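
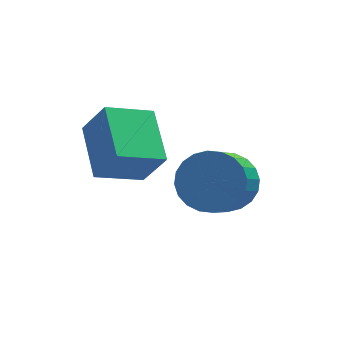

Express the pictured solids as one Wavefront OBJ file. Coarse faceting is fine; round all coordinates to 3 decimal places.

v 0.879 3.412 -0.29
v -0.515 3.155 0.31
v 0.84 5.125 0.352
v -0.555 4.868 0.952
v 1.455 2.992 0.868
v 0.06 2.735 1.468
v 1.415 4.705 1.51
v 0.021 4.448 2.11
v 3.041 2.965 -0.353
v 3.725 3.249 0.274
v 3.023 1.84 1.679
v 2.339 1.555 1.053
v 3.44 3.481 0.365
v 2.739 2.072 1.77
v 3.095 3.635 0.346
v 2.393 2.226 1.752
v 2.741 3.686 0.222
v 2.04 2.277 1.627
v 2.433 3.628 0.01
v 1.732 2.219 1.415
v 2.218 3.469 -0.258
v 1.516 2.06 1.148
v 2.127 3.233 -0.539
v 1.426 1.824 0.866
v 2.176 2.956 -0.793
v 1.475 1.547 0.613
v 2.357 2.68 -0.979
v 1.655 1.271 0.426
v 2.641 2.448 -1.07
v 1.94 1.039 0.335
v 2.987 2.294 -1.052
v 2.285 0.885 0.354
v 3.34 2.243 -0.927
v 2.639 0.834 0.478
v 3.648 2.301 -0.715
v 2.947 0.892 0.69
v 3.864 2.46 -0.448
v 3.162 1.051 0.958
v 3.954 2.696 -0.166
v 3.253 1.287 1.239
v 3.905 2.973 0.087
v 3.204 1.564 1.493
f 2 4 1
f 5 2 1
f 1 4 3
f 3 5 1
f 2 8 4
f 6 2 5
f 6 8 2
f 4 8 3
f 7 5 3
f 3 8 7
f 7 6 5
f 8 6 7
f 10 9 13
f 10 13 11
f 11 13 14
f 11 14 12
f 13 9 15
f 13 15 14
f 14 15 16
f 14 16 12
f 15 9 17
f 15 17 16
f 16 17 18
f 16 18 12
f 17 9 19
f 17 19 18
f 18 19 20
f 18 20 12
f 19 9 21
f 19 21 20
f 20 21 22
f 20 22 12
f 21 9 23
f 21 23 22
f 22 23 24
f 22 24 12
f 23 9 25
f 23 25 24
f 24 25 26
f 24 26 12
f 25 9 27
f 25 27 26
f 26 27 28
f 26 28 12
f 27 9 29
f 27 29 28
f 28 29 30
f 28 30 12
f 29 9 31
f 29 31 30
f 30 31 32
f 30 32 12
f 31 9 33
f 31 33 32
f 32 33 34
f 32 34 12
f 33 9 35
f 33 35 34
f 34 35 36
f 34 36 12
f 35 9 37
f 35 37 36
f 36 37 38
f 36 38 12
f 37 9 39
f 37 39 38
f 38 39 40
f 38 40 12
f 39 9 41
f 39 41 40
f 40 41 42
f 40 42 12
f 41 9 10
f 41 10 42
f 42 10 11
f 42 11 12



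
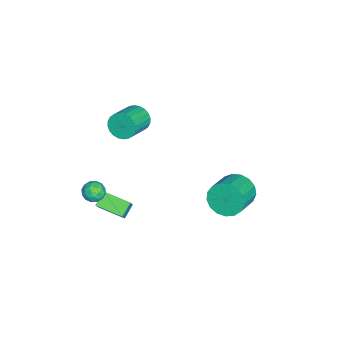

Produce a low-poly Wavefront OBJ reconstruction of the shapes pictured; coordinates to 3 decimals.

v 1.858 -2.775 -0.566
v 2.331 -2.795 -0.087
v 2.189 -3.745 -0.933
v 2.662 -3.765 -0.454
v 2.012 -3.816 -0.288
v 1.807 -3.217 -0.061
v 2.713 -3.323 -0.959
v 2.508 -2.724 -0.732
v 2.859 -3.134 -0.33
v 2.425 -3.438 0.085
v 2.095 -3.102 -1.105
v 1.661 -3.406 -0.69
v 2.065 -2.7 -0.294
v 2.455 -3.84 -0.726
v 2.073 -3.87 -0.628
v 2.35 -3.882 -0.346
v 1.758 -2.948 -0.279
v 2.035 -2.959 0.002
v 1.848 -3.56 -0.115
v 2.485 -3.581 -1.022
v 2.762 -3.592 -0.741
v 2.17 -2.658 -0.674
v 2.447 -2.67 -0.392
v 2.672 -2.98 -0.905
v 2.653 -2.911 -0.156
v 2.848 -3.481 -0.371
v 2.878 -3.221 -0.668
v 2.758 -2.869 -0.535
v 2.399 -3.09 0.088
v 2.593 -3.66 -0.127
v 2.211 -3.69 -0.03
v 2.091 -3.338 0.104
v 2.709 -3.289 -0.054
v 1.927 -2.88 -0.893
v 2.121 -3.45 -1.108
v 2.429 -3.202 -1.124
v 2.309 -2.85 -0.99
v 1.672 -3.059 -0.649
v 1.867 -3.629 -0.864
v 1.762 -3.671 -0.485
v 1.642 -3.319 -0.352
v 1.811 -3.251 -0.966
v 1.862 -3.166 -2.328
v 1.149 -2.892 -1.814
v 2.199 -1.678 -2.653
v 1.487 -1.404 -2.139
v 2.593 -3.116 -1.341
v 1.881 -2.842 -0.827
v 2.931 -1.628 -1.666
v 2.218 -1.354 -1.152
v 0.116 3.87 -1.212
v 0.6 4.44 -1.949
v 2.088 4.061 -1.265
v 1.604 3.49 -0.528
v 0.514 4.769 -1.579
v 2.002 4.39 -0.896
v 0.337 4.892 -1.125
v 1.824 4.513 -0.442
v 0.11 4.781 -0.691
v 1.597 4.402 -0.008
v -0.117 4.461 -0.376
v 1.371 4.082 0.307
v -0.289 4.006 -0.253
v 1.198 3.627 0.43
v -0.369 3.519 -0.349
v 1.118 3.14 0.334
v -0.338 3.113 -0.643
v 1.149 2.734 0.04
v -0.202 2.88 -1.067
v 1.285 2.5 -0.384
v 0.006 2.873 -1.524
v 1.493 2.494 -0.841
v 0.24 3.095 -1.91
v 1.727 2.716 -1.227
v 0.445 3.495 -2.136
v 1.933 3.115 -1.452
v 0.575 3.98 -2.15
v 2.063 3.601 -1.466
v -3.553 -2.242 0.203
v -3.138 -1.76 -0.361
v -1.672 -2.256 0.294
v -2.087 -2.738 0.857
v -3.177 -1.546 -0.11
v -1.712 -2.042 0.545
v -3.274 -1.439 0.188
v -1.809 -1.935 0.843
v -3.414 -1.454 0.489
v -1.948 -1.95 1.144
v -3.574 -1.589 0.746
v -2.109 -2.085 1.401
v -3.731 -1.823 0.92
v -2.266 -2.319 1.575
v -3.861 -2.121 0.985
v -2.396 -2.617 1.64
v -3.944 -2.437 0.931
v -2.479 -2.933 1.586
v -3.968 -2.724 0.766
v -2.502 -3.22 1.421
v -3.928 -2.938 0.515
v -2.463 -3.434 1.17
v -3.831 -3.045 0.217
v -2.366 -3.541 0.872
v -3.692 -3.03 -0.084
v -2.226 -3.526 0.571
v -3.531 -2.895 -0.341
v -2.066 -3.391 0.314
v -3.374 -2.661 -0.515
v -1.909 -3.157 0.14
v -3.244 -2.363 -0.58
v -1.779 -2.859 0.075
v -3.161 -2.047 -0.526
v -1.696 -2.543 0.129
f 1 38 17
f 38 12 41
f 17 41 6
f 38 41 17
f 1 17 13
f 17 6 18
f 13 18 2
f 17 18 13
f 1 13 22
f 13 2 23
f 22 23 8
f 13 23 22
f 1 22 34
f 22 8 37
f 34 37 11
f 22 37 34
f 1 34 38
f 34 11 42
f 38 42 12
f 34 42 38
f 2 18 29
f 18 6 32
f 29 32 10
f 18 32 29
f 6 41 19
f 41 12 40
f 19 40 5
f 41 40 19
f 12 42 39
f 42 11 35
f 39 35 3
f 42 35 39
f 11 37 36
f 37 8 24
f 36 24 7
f 37 24 36
f 8 23 28
f 23 2 25
f 28 25 9
f 23 25 28
f 4 30 16
f 30 10 31
f 16 31 5
f 30 31 16
f 4 16 14
f 16 5 15
f 14 15 3
f 16 15 14
f 4 14 21
f 14 3 20
f 21 20 7
f 14 20 21
f 4 21 26
f 21 7 27
f 26 27 9
f 21 27 26
f 4 26 30
f 26 9 33
f 30 33 10
f 26 33 30
f 5 31 19
f 31 10 32
f 19 32 6
f 31 32 19
f 3 15 39
f 15 5 40
f 39 40 12
f 15 40 39
f 7 20 36
f 20 3 35
f 36 35 11
f 20 35 36
f 9 27 28
f 27 7 24
f 28 24 8
f 27 24 28
f 10 33 29
f 33 9 25
f 29 25 2
f 33 25 29
f 44 46 43
f 47 44 43
f 43 46 45
f 45 47 43
f 44 50 46
f 48 44 47
f 48 50 44
f 46 50 45
f 49 47 45
f 45 50 49
f 49 48 47
f 50 48 49
f 52 51 55
f 52 55 53
f 53 55 56
f 53 56 54
f 55 51 57
f 55 57 56
f 56 57 58
f 56 58 54
f 57 51 59
f 57 59 58
f 58 59 60
f 58 60 54
f 59 51 61
f 59 61 60
f 60 61 62
f 60 62 54
f 61 51 63
f 61 63 62
f 62 63 64
f 62 64 54
f 63 51 65
f 63 65 64
f 64 65 66
f 64 66 54
f 65 51 67
f 65 67 66
f 66 67 68
f 66 68 54
f 67 51 69
f 67 69 68
f 68 69 70
f 68 70 54
f 69 51 71
f 69 71 70
f 70 71 72
f 70 72 54
f 71 51 73
f 71 73 72
f 72 73 74
f 72 74 54
f 73 51 75
f 73 75 74
f 74 75 76
f 74 76 54
f 75 51 77
f 75 77 76
f 76 77 78
f 76 78 54
f 77 51 52
f 77 52 78
f 78 52 53
f 78 53 54
f 80 79 83
f 80 83 81
f 81 83 84
f 81 84 82
f 83 79 85
f 83 85 84
f 84 85 86
f 84 86 82
f 85 79 87
f 85 87 86
f 86 87 88
f 86 88 82
f 87 79 89
f 87 89 88
f 88 89 90
f 88 90 82
f 89 79 91
f 89 91 90
f 90 91 92
f 90 92 82
f 91 79 93
f 91 93 92
f 92 93 94
f 92 94 82
f 93 79 95
f 93 95 94
f 94 95 96
f 94 96 82
f 95 79 97
f 95 97 96
f 96 97 98
f 96 98 82
f 97 79 99
f 97 99 98
f 98 99 100
f 98 100 82
f 99 79 101
f 99 101 100
f 100 101 102
f 100 102 82
f 101 79 103
f 101 103 102
f 102 103 104
f 102 104 82
f 103 79 105
f 103 105 104
f 104 105 106
f 104 106 82
f 105 79 107
f 105 107 106
f 106 107 108
f 106 108 82
f 107 79 109
f 107 109 108
f 108 109 110
f 108 110 82
f 109 79 111
f 109 111 110
f 110 111 112
f 110 112 82
f 111 79 80
f 111 80 112
f 112 80 81
f 112 81 82



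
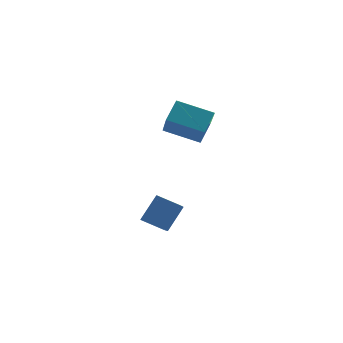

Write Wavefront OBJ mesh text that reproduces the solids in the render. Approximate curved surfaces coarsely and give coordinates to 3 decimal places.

v -2.193 -1.87 3.006
v -1.588 -0.953 3.824
v -2.222 -0.436 1.418
v -1.617 0.482 2.236
v -0.363 -2.522 2.384
v 0.242 -1.604 3.202
v -0.392 -1.087 0.796
v 0.213 -0.17 1.614
v -2.215 -2.825 -4.488
v -2.54 -4.49 -3.266
v -3.345 -2.269 -4.03
v -3.67 -3.934 -2.808
v -1.35 -2.086 -3.252
v -1.675 -3.751 -2.03
v -2.48 -1.53 -2.794
v -2.805 -3.195 -1.572
f 2 4 1
f 5 2 1
f 1 4 3
f 3 5 1
f 2 8 4
f 6 2 5
f 6 8 2
f 4 8 3
f 7 5 3
f 3 8 7
f 7 6 5
f 8 6 7
f 10 12 9
f 13 10 9
f 9 12 11
f 11 13 9
f 10 16 12
f 14 10 13
f 14 16 10
f 12 16 11
f 15 13 11
f 11 16 15
f 15 14 13
f 16 14 15



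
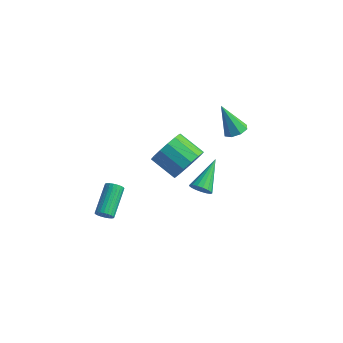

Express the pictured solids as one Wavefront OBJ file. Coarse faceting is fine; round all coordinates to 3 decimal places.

v 1.21 2.629 -4.26
v 1.777 2.514 -3.923
v 0.89 4.411 -3.12
v 1.871 2.691 -4.173
v 1.813 2.854 -4.443
v 1.618 2.965 -4.672
v 1.328 2.999 -4.806
v 1.012 2.948 -4.815
v 0.741 2.824 -4.697
v 0.577 2.655 -4.479
v 0.558 2.481 -4.211
v 0.688 2.34 -3.954
v 0.938 2.265 -3.767
v 1.25 2.274 -3.694
v 1.553 2.364 -3.75
v 3.192 2.943 1.523
v 3.741 2.612 1.752
v 2.368 2.757 3.237
v 3.774 3.126 1.823
v 3.467 3.533 1.72
v 2.999 3.594 1.501
v 2.644 3.274 1.295
v 2.61 2.759 1.224
v 2.917 2.352 1.327
v 3.386 2.291 1.546
v -0.238 -3.699 -2.548
v 0.141 -3.423 -2.771
v -0.402 -1.885 -1.796
v -0.782 -2.161 -1.572
v -0.011 -3.394 -2.902
v -0.555 -1.856 -1.927
v -0.198 -3.411 -2.979
v -0.742 -1.874 -2.004
v -0.391 -3.472 -2.99
v -0.935 -1.935 -2.015
v -0.561 -3.568 -2.934
v -1.105 -2.031 -1.959
v -0.682 -3.684 -2.819
v -1.225 -2.146 -1.843
v -0.735 -3.802 -2.662
v -1.278 -2.264 -1.687
v -0.712 -3.904 -2.489
v -1.256 -2.366 -1.513
v -0.618 -3.975 -2.324
v -1.161 -2.437 -1.349
v -0.465 -4.004 -2.193
v -1.009 -2.466 -1.218
v -0.278 -3.986 -2.116
v -0.822 -2.449 -1.141
v -0.085 -3.925 -2.105
v -0.629 -2.388 -1.13
v 0.085 -3.829 -2.161
v -0.459 -2.292 -1.186
v 0.205 -3.714 -2.277
v -0.338 -2.176 -1.301
v 0.258 -3.596 -2.433
v -0.285 -2.058 -1.458
v 0.236 -3.494 -2.607
v -0.308 -1.956 -1.631
v 3.558 -1.583 2.122
v 3.972 -1.003 2.92
v 2.575 -1.076 3.697
v 2.162 -1.657 2.898
v 3.757 -0.632 2.569
v 2.36 -0.705 3.346
v 3.489 -0.516 2.098
v 2.092 -0.589 2.875
v 3.24 -0.686 1.634
v 1.843 -0.759 2.411
v 3.076 -1.096 1.3
v 1.679 -1.17 2.077
v 3.041 -1.637 1.186
v 1.644 -1.711 1.963
v 3.145 -2.164 1.323
v 1.748 -2.237 2.1
v 3.36 -2.535 1.674
v 1.963 -2.608 2.451
v 3.628 -2.651 2.145
v 2.231 -2.724 2.922
v 3.877 -2.481 2.609
v 2.48 -2.554 3.386
v 4.041 -2.07 2.943
v 2.644 -2.144 3.72
v 4.076 -1.529 3.057
v 2.679 -1.603 3.834
f 2 1 4
f 2 4 3
f 4 1 5
f 4 5 3
f 5 1 6
f 5 6 3
f 6 1 7
f 6 7 3
f 7 1 8
f 7 8 3
f 8 1 9
f 8 9 3
f 9 1 10
f 9 10 3
f 10 1 11
f 10 11 3
f 11 1 12
f 11 12 3
f 12 1 13
f 12 13 3
f 13 1 14
f 13 14 3
f 14 1 15
f 14 15 3
f 15 1 2
f 15 2 3
f 17 16 19
f 17 19 18
f 19 16 20
f 19 20 18
f 20 16 21
f 20 21 18
f 21 16 22
f 21 22 18
f 22 16 23
f 22 23 18
f 23 16 24
f 23 24 18
f 24 16 25
f 24 25 18
f 25 16 17
f 25 17 18
f 27 26 30
f 27 30 28
f 28 30 31
f 28 31 29
f 30 26 32
f 30 32 31
f 31 32 33
f 31 33 29
f 32 26 34
f 32 34 33
f 33 34 35
f 33 35 29
f 34 26 36
f 34 36 35
f 35 36 37
f 35 37 29
f 36 26 38
f 36 38 37
f 37 38 39
f 37 39 29
f 38 26 40
f 38 40 39
f 39 40 41
f 39 41 29
f 40 26 42
f 40 42 41
f 41 42 43
f 41 43 29
f 42 26 44
f 42 44 43
f 43 44 45
f 43 45 29
f 44 26 46
f 44 46 45
f 45 46 47
f 45 47 29
f 46 26 48
f 46 48 47
f 47 48 49
f 47 49 29
f 48 26 50
f 48 50 49
f 49 50 51
f 49 51 29
f 50 26 52
f 50 52 51
f 51 52 53
f 51 53 29
f 52 26 54
f 52 54 53
f 53 54 55
f 53 55 29
f 54 26 56
f 54 56 55
f 55 56 57
f 55 57 29
f 56 26 58
f 56 58 57
f 57 58 59
f 57 59 29
f 58 26 27
f 58 27 59
f 59 27 28
f 59 28 29
f 61 60 64
f 61 64 62
f 62 64 65
f 62 65 63
f 64 60 66
f 64 66 65
f 65 66 67
f 65 67 63
f 66 60 68
f 66 68 67
f 67 68 69
f 67 69 63
f 68 60 70
f 68 70 69
f 69 70 71
f 69 71 63
f 70 60 72
f 70 72 71
f 71 72 73
f 71 73 63
f 72 60 74
f 72 74 73
f 73 74 75
f 73 75 63
f 74 60 76
f 74 76 75
f 75 76 77
f 75 77 63
f 76 60 78
f 76 78 77
f 77 78 79
f 77 79 63
f 78 60 80
f 78 80 79
f 79 80 81
f 79 81 63
f 80 60 82
f 80 82 81
f 81 82 83
f 81 83 63
f 82 60 84
f 82 84 83
f 83 84 85
f 83 85 63
f 84 60 61
f 84 61 85
f 85 61 62
f 85 62 63



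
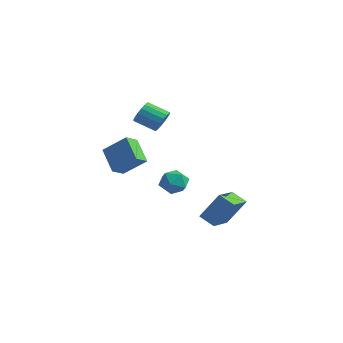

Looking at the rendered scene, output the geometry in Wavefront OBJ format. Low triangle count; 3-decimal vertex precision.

v -2.22 -2.957 -0.624
v -2.119 -3.855 -0.195
v -3.517 -2.534 0.566
v -3.416 -3.432 0.995
v -0.984 -2.288 0.485
v -0.883 -3.186 0.914
v -2.281 -1.865 1.675
v -2.18 -2.763 2.104
v -0.329 0.294 -1.339
v 0.154 -0.453 -1.69
v -1.614 -0.567 -1.27
v -1.131 -1.314 -1.621
v -0.942 -0.995 -0.739
v -0.148 -0.462 -0.782
v -1.312 -0.558 -2.178
v -0.518 -0.025 -2.221
v -0.454 -0.98 -2.209
v -0.225 -1.25 -1.32
v -1.235 0.23 -1.64
v -1.006 -0.04 -0.751
v 0.414 0.373 -4.054
v 1.241 1.107 -2.364
v -0.281 2.094 -4.462
v 0.547 2.828 -2.772
v 1.333 0.612 -4.608
v 2.161 1.346 -2.918
v 0.639 2.333 -5.016
v 1.466 3.067 -3.326
v -1.503 -0.642 2.986
v -1.048 -0.753 3.623
v -2.143 -1.409 4.29
v -2.597 -1.298 3.654
v -1.211 -0.417 3.685
v -2.306 -1.073 4.353
v -1.441 -0.133 3.588
v -2.535 -0.789 4.255
v -1.685 0.034 3.352
v -2.779 -0.622 4.02
v -1.887 0.047 3.033
v -2.982 -0.609 3.7
v -2.001 -0.099 2.703
v -3.096 -0.755 3.37
v -2.001 -0.368 2.438
v -3.096 -1.024 3.105
v -1.887 -0.701 2.299
v -2.981 -1.357 2.966
v -1.685 -1.02 2.317
v -2.779 -1.676 2.984
v -1.441 -1.252 2.488
v -2.535 -1.908 3.156
v -1.211 -1.345 2.774
v -2.306 -2.001 3.441
v -1.048 -1.276 3.108
v -2.143 -1.932 3.776
v -0.989 -1.063 3.415
v -2.084 -1.719 4.082
f 2 4 1
f 5 2 1
f 1 4 3
f 3 5 1
f 2 8 4
f 6 2 5
f 6 8 2
f 4 8 3
f 7 5 3
f 3 8 7
f 7 6 5
f 8 6 7
f 9 20 14
f 9 14 10
f 9 10 16
f 9 16 19
f 9 19 20
f 10 14 18
f 14 20 13
f 20 19 11
f 19 16 15
f 16 10 17
f 12 18 13
f 12 13 11
f 12 11 15
f 12 15 17
f 12 17 18
f 13 18 14
f 11 13 20
f 15 11 19
f 17 15 16
f 18 17 10
f 22 24 21
f 25 22 21
f 21 24 23
f 23 25 21
f 22 28 24
f 26 22 25
f 26 28 22
f 24 28 23
f 27 25 23
f 23 28 27
f 27 26 25
f 28 26 27
f 30 29 33
f 30 33 31
f 31 33 34
f 31 34 32
f 33 29 35
f 33 35 34
f 34 35 36
f 34 36 32
f 35 29 37
f 35 37 36
f 36 37 38
f 36 38 32
f 37 29 39
f 37 39 38
f 38 39 40
f 38 40 32
f 39 29 41
f 39 41 40
f 40 41 42
f 40 42 32
f 41 29 43
f 41 43 42
f 42 43 44
f 42 44 32
f 43 29 45
f 43 45 44
f 44 45 46
f 44 46 32
f 45 29 47
f 45 47 46
f 46 47 48
f 46 48 32
f 47 29 49
f 47 49 48
f 48 49 50
f 48 50 32
f 49 29 51
f 49 51 50
f 50 51 52
f 50 52 32
f 51 29 53
f 51 53 52
f 52 53 54
f 52 54 32
f 53 29 55
f 53 55 54
f 54 55 56
f 54 56 32
f 55 29 30
f 55 30 56
f 56 30 31
f 56 31 32



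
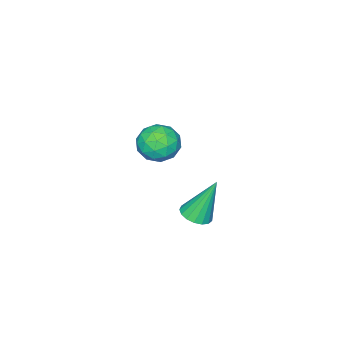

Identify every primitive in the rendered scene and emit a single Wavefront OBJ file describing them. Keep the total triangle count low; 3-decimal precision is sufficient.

v -3.104 -2.265 -0.614
v -2.608 -1.731 -1.342
v -2.692 -3.689 -1.378
v -2.196 -3.155 -2.106
v -1.822 -3.188 -1.147
v -2.076 -2.308 -0.675
v -3.224 -3.112 -2.045
v -3.478 -2.232 -1.573
v -2.682 -2.254 -2.227
v -1.816 -2.301 -1.672
v -3.484 -3.119 -1.048
v -2.618 -3.166 -0.493
v -2.892 -1.873 -0.911
v -2.408 -3.547 -1.809
v -2.188 -3.566 -1.245
v -1.896 -3.252 -1.674
v -2.579 -2.213 -0.519
v -2.288 -1.899 -0.947
v -1.826 -2.755 -0.832
v -3.012 -3.521 -1.773
v -2.721 -3.207 -2.201
v -3.404 -2.168 -1.046
v -3.112 -1.854 -1.475
v -3.474 -2.665 -1.888
v -2.644 -1.867 -1.859
v -2.402 -2.703 -2.308
v -3.006 -2.678 -2.272
v -3.156 -2.161 -1.995
v -2.135 -1.894 -1.533
v -1.893 -2.731 -1.982
v -1.673 -2.751 -1.418
v -1.822 -2.234 -1.14
v -2.179 -2.202 -2.053
v -3.407 -2.689 -0.738
v -3.165 -3.526 -1.187
v -3.478 -3.186 -1.58
v -3.627 -2.669 -1.302
v -2.898 -2.717 -0.412
v -2.656 -3.553 -0.861
v -2.144 -3.259 -0.725
v -2.294 -2.742 -0.448
v -3.121 -3.218 -0.667
v 1.133 2.439 -0.81
v 1.739 2.197 -0.557
v 0.567 3.001 1.09
v 1.806 2.517 -0.632
v 1.718 2.819 -0.748
v 1.496 3.034 -0.877
v 1.191 3.112 -0.992
v 0.873 3.037 -1.064
v 0.614 2.824 -1.078
v 0.475 2.524 -1.031
v 0.486 2.204 -0.933
v 0.645 1.937 -0.807
v 0.916 1.786 -0.681
v 1.237 1.784 -0.585
v 1.534 1.933 -0.54
f 1 38 17
f 38 12 41
f 17 41 6
f 38 41 17
f 1 17 13
f 17 6 18
f 13 18 2
f 17 18 13
f 1 13 22
f 13 2 23
f 22 23 8
f 13 23 22
f 1 22 34
f 22 8 37
f 34 37 11
f 22 37 34
f 1 34 38
f 34 11 42
f 38 42 12
f 34 42 38
f 2 18 29
f 18 6 32
f 29 32 10
f 18 32 29
f 6 41 19
f 41 12 40
f 19 40 5
f 41 40 19
f 12 42 39
f 42 11 35
f 39 35 3
f 42 35 39
f 11 37 36
f 37 8 24
f 36 24 7
f 37 24 36
f 8 23 28
f 23 2 25
f 28 25 9
f 23 25 28
f 4 30 16
f 30 10 31
f 16 31 5
f 30 31 16
f 4 16 14
f 16 5 15
f 14 15 3
f 16 15 14
f 4 14 21
f 14 3 20
f 21 20 7
f 14 20 21
f 4 21 26
f 21 7 27
f 26 27 9
f 21 27 26
f 4 26 30
f 26 9 33
f 30 33 10
f 26 33 30
f 5 31 19
f 31 10 32
f 19 32 6
f 31 32 19
f 3 15 39
f 15 5 40
f 39 40 12
f 15 40 39
f 7 20 36
f 20 3 35
f 36 35 11
f 20 35 36
f 9 27 28
f 27 7 24
f 28 24 8
f 27 24 28
f 10 33 29
f 33 9 25
f 29 25 2
f 33 25 29
f 44 43 46
f 44 46 45
f 46 43 47
f 46 47 45
f 47 43 48
f 47 48 45
f 48 43 49
f 48 49 45
f 49 43 50
f 49 50 45
f 50 43 51
f 50 51 45
f 51 43 52
f 51 52 45
f 52 43 53
f 52 53 45
f 53 43 54
f 53 54 45
f 54 43 55
f 54 55 45
f 55 43 56
f 55 56 45
f 56 43 57
f 56 57 45
f 57 43 44
f 57 44 45



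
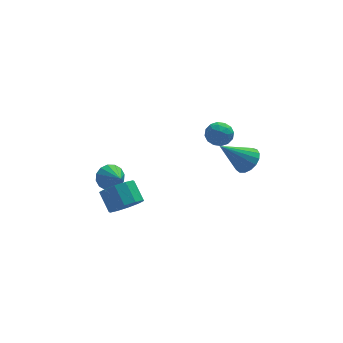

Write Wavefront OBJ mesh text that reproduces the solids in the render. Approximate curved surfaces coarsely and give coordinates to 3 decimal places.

v -3.694 -4.345 -0.074
v -2.9 -4.493 0.426
v -3.252 -3.583 1.254
v -4.046 -3.435 0.754
v -2.786 -4.082 0.022
v -3.138 -3.172 0.85
v -3.02 -3.771 -0.418
v -3.371 -2.861 0.41
v -3.511 -3.68 -0.727
v -3.862 -2.77 0.101
v -4.072 -3.843 -0.787
v -4.423 -2.932 0.042
v -4.488 -4.197 -0.574
v -4.84 -3.287 0.254
v -4.602 -4.608 -0.17
v -4.954 -3.698 0.658
v -4.369 -4.919 0.27
v -4.72 -4.009 1.098
v -3.878 -5.01 0.579
v -4.229 -4.1 1.407
v -3.317 -4.848 0.638
v -3.668 -3.937 1.467
v -3.635 3.01 -3.754
v -3.311 3.516 -3.152
v -3.205 1.87 -3.026
v -3.726 3.44 -3.026
v -4.116 3.249 -3.095
v -4.378 2.994 -3.34
v -4.44 2.743 -3.696
v -4.287 2.564 -4.068
v -3.959 2.505 -4.355
v -3.545 2.581 -4.481
v -3.155 2.772 -4.413
v -2.893 3.027 -4.168
v -2.831 3.278 -3.811
v -2.984 3.457 -3.44
v 0.561 -2.187 3.135
v 0.952 -1.696 3.595
v 1.648 -2.704 2.765
v 2.039 -2.213 3.225
v 1.6 -2.774 3.539
v 0.928 -2.454 3.767
v 1.672 -1.946 2.593
v 1 -1.626 2.821
v 1.638 -1.547 3.26
v 1.594 -2.058 3.844
v 1.006 -2.342 2.516
v 0.962 -2.853 3.1
v 0.661 -1.896 3.398
v 1.939 -2.504 2.962
v 1.681 -2.834 3.147
v 1.91 -2.545 3.417
v 0.647 -2.342 3.499
v 0.877 -2.053 3.769
v 1.258 -2.686 3.736
v 1.723 -2.347 2.591
v 1.953 -2.058 2.861
v 0.69 -1.855 2.943
v 0.919 -1.566 3.213
v 1.342 -1.714 2.624
v 1.294 -1.519 3.471
v 1.933 -1.824 3.253
v 1.717 -1.667 2.882
v 1.323 -1.479 3.016
v 1.268 -1.82 3.814
v 1.907 -2.124 3.597
v 1.649 -2.454 3.781
v 1.254 -2.266 3.916
v 1.672 -1.733 3.617
v 0.693 -2.276 2.763
v 1.332 -2.58 2.546
v 1.346 -2.134 2.444
v 0.951 -1.946 2.579
v 0.667 -2.576 3.107
v 1.306 -2.881 2.889
v 1.277 -2.921 3.344
v 0.883 -2.733 3.478
v 0.928 -2.667 2.743
v 3.046 -0.838 -0.157
v 3.555 -1.353 0.307
v 1.554 -1.002 1.297
v 3.646 -0.975 0.443
v 3.6 -0.566 0.442
v 3.427 -0.219 0.303
v 3.166 -0.014 0.059
v 2.878 0.002 -0.234
v 2.629 -0.174 -0.51
v 2.475 -0.502 -0.705
v 2.452 -0.907 -0.775
v 2.565 -1.296 -0.703
v 2.788 -1.58 -0.506
v 3.07 -1.694 -0.229
v 3.347 -1.612 0.064
f 2 1 5
f 2 5 3
f 3 5 6
f 3 6 4
f 5 1 7
f 5 7 6
f 6 7 8
f 6 8 4
f 7 1 9
f 7 9 8
f 8 9 10
f 8 10 4
f 9 1 11
f 9 11 10
f 10 11 12
f 10 12 4
f 11 1 13
f 11 13 12
f 12 13 14
f 12 14 4
f 13 1 15
f 13 15 14
f 14 15 16
f 14 16 4
f 15 1 17
f 15 17 16
f 16 17 18
f 16 18 4
f 17 1 19
f 17 19 18
f 18 19 20
f 18 20 4
f 19 1 21
f 19 21 20
f 20 21 22
f 20 22 4
f 21 1 2
f 21 2 22
f 22 2 3
f 22 3 4
f 24 23 26
f 24 26 25
f 26 23 27
f 26 27 25
f 27 23 28
f 27 28 25
f 28 23 29
f 28 29 25
f 29 23 30
f 29 30 25
f 30 23 31
f 30 31 25
f 31 23 32
f 31 32 25
f 32 23 33
f 32 33 25
f 33 23 34
f 33 34 25
f 34 23 35
f 34 35 25
f 35 23 36
f 35 36 25
f 36 23 24
f 36 24 25
f 37 74 53
f 74 48 77
f 53 77 42
f 74 77 53
f 37 53 49
f 53 42 54
f 49 54 38
f 53 54 49
f 37 49 58
f 49 38 59
f 58 59 44
f 49 59 58
f 37 58 70
f 58 44 73
f 70 73 47
f 58 73 70
f 37 70 74
f 70 47 78
f 74 78 48
f 70 78 74
f 38 54 65
f 54 42 68
f 65 68 46
f 54 68 65
f 42 77 55
f 77 48 76
f 55 76 41
f 77 76 55
f 48 78 75
f 78 47 71
f 75 71 39
f 78 71 75
f 47 73 72
f 73 44 60
f 72 60 43
f 73 60 72
f 44 59 64
f 59 38 61
f 64 61 45
f 59 61 64
f 40 66 52
f 66 46 67
f 52 67 41
f 66 67 52
f 40 52 50
f 52 41 51
f 50 51 39
f 52 51 50
f 40 50 57
f 50 39 56
f 57 56 43
f 50 56 57
f 40 57 62
f 57 43 63
f 62 63 45
f 57 63 62
f 40 62 66
f 62 45 69
f 66 69 46
f 62 69 66
f 41 67 55
f 67 46 68
f 55 68 42
f 67 68 55
f 39 51 75
f 51 41 76
f 75 76 48
f 51 76 75
f 43 56 72
f 56 39 71
f 72 71 47
f 56 71 72
f 45 63 64
f 63 43 60
f 64 60 44
f 63 60 64
f 46 69 65
f 69 45 61
f 65 61 38
f 69 61 65
f 80 79 82
f 80 82 81
f 82 79 83
f 82 83 81
f 83 79 84
f 83 84 81
f 84 79 85
f 84 85 81
f 85 79 86
f 85 86 81
f 86 79 87
f 86 87 81
f 87 79 88
f 87 88 81
f 88 79 89
f 88 89 81
f 89 79 90
f 89 90 81
f 90 79 91
f 90 91 81
f 91 79 92
f 91 92 81
f 92 79 93
f 92 93 81
f 93 79 80
f 93 80 81



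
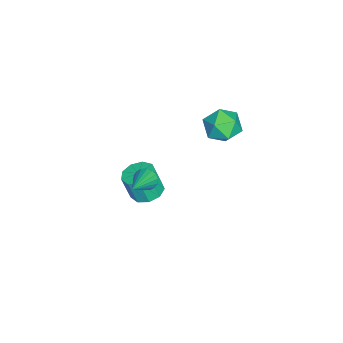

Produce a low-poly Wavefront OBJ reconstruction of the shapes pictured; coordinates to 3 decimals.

v -3.309 3.64 2.881
v -2.582 4.072 2.237
v -2.498 2.128 2.783
v -1.771 2.56 2.139
v -1.811 2.845 3.161
v -2.313 3.779 3.222
v -2.767 2.421 1.798
v -3.269 3.355 1.859
v -2.248 3.318 1.568
v -1.657 3.58 2.411
v -3.423 2.62 2.609
v -2.832 2.882 3.452
v -3.017 -0.774 -4.446
v -2.571 -1.529 -4.691
v -2.518 -1.981 -3.198
v -2.963 -1.226 -2.954
v -2.166 -1.073 -4.567
v -2.113 -1.525 -3.075
v -2.158 -0.478 -4.387
v -2.105 -0.929 -2.895
v -2.552 -0.021 -4.234
v -2.499 -0.472 -2.742
v -3.164 0.084 -4.181
v -3.111 -0.368 -2.689
v -3.706 -0.213 -4.252
v -3.653 -0.665 -2.759
v -3.926 -0.773 -4.413
v -3.873 -1.224 -2.921
v -3.72 -1.333 -4.59
v -3.667 -1.785 -3.098
v -3.185 -1.632 -4.7
v -3.132 -2.083 -3.208
v -1.413 -0.444 -1.64
v -1.106 -0.153 -2.12
v 0.373 -0.676 -0.64
v -1.174 0.064 -1.948
v -1.29 0.18 -1.715
v -1.43 0.172 -1.467
v -1.566 0.043 -1.253
v -1.672 -0.183 -1.116
v -1.727 -0.46 -1.082
v -1.72 -0.735 -1.159
v -1.652 -0.951 -1.332
v -1.536 -1.067 -1.565
v -1.397 -1.06 -1.813
v -1.26 -0.93 -2.027
v -1.154 -0.704 -2.164
v -1.099 -0.427 -2.197
f 1 12 6
f 1 6 2
f 1 2 8
f 1 8 11
f 1 11 12
f 2 6 10
f 6 12 5
f 12 11 3
f 11 8 7
f 8 2 9
f 4 10 5
f 4 5 3
f 4 3 7
f 4 7 9
f 4 9 10
f 5 10 6
f 3 5 12
f 7 3 11
f 9 7 8
f 10 9 2
f 14 13 17
f 14 17 15
f 15 17 18
f 15 18 16
f 17 13 19
f 17 19 18
f 18 19 20
f 18 20 16
f 19 13 21
f 19 21 20
f 20 21 22
f 20 22 16
f 21 13 23
f 21 23 22
f 22 23 24
f 22 24 16
f 23 13 25
f 23 25 24
f 24 25 26
f 24 26 16
f 25 13 27
f 25 27 26
f 26 27 28
f 26 28 16
f 27 13 29
f 27 29 28
f 28 29 30
f 28 30 16
f 29 13 31
f 29 31 30
f 30 31 32
f 30 32 16
f 31 13 14
f 31 14 32
f 32 14 15
f 32 15 16
f 34 33 36
f 34 36 35
f 36 33 37
f 36 37 35
f 37 33 38
f 37 38 35
f 38 33 39
f 38 39 35
f 39 33 40
f 39 40 35
f 40 33 41
f 40 41 35
f 41 33 42
f 41 42 35
f 42 33 43
f 42 43 35
f 43 33 44
f 43 44 35
f 44 33 45
f 44 45 35
f 45 33 46
f 45 46 35
f 46 33 47
f 46 47 35
f 47 33 48
f 47 48 35
f 48 33 34
f 48 34 35



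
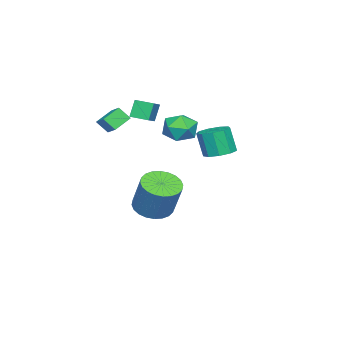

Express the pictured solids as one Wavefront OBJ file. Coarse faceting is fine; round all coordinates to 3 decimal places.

v 0.434 -0.998 1.713
v 0.576 -1.525 2.325
v -0.419 -0.66 2.203
v -0.277 -1.188 2.814
v 0.957 -0.332 2.166
v 1.099 -0.86 2.777
v 0.104 0.005 2.655
v 0.246 -0.522 3.267
v -0.63 4.154 0.919
v 0.129 3.933 0.901
v 0.048 3.546 2.223
v -0.71 3.766 2.241
v 0.091 4.451 1.05
v 0.01 4.064 2.372
v -0.285 4.83 1.138
v -0.366 4.442 2.46
v -0.821 4.892 1.124
v -0.902 4.505 2.446
v -1.268 4.609 1.013
v -1.349 4.222 2.335
v -1.416 4.113 0.859
v -1.497 3.725 2.181
v -1.196 3.636 0.732
v -1.277 3.248 2.055
v -0.711 3.401 0.693
v -0.792 3.014 2.015
v -0.188 3.518 0.76
v -0.269 3.131 2.082
v -2.89 -1.283 1.497
v -3.307 -1.211 2.448
v -2.993 -0.336 1.381
v -3.409 -0.264 2.331
v -1.971 -1.136 1.889
v -2.387 -1.064 2.839
v -2.073 -0.189 1.772
v -2.49 -0.117 2.723
v -2.441 -0.17 -3.991
v -1.461 -0.417 -4.188
v -0.898 0.343 -2.347
v -1.879 0.59 -2.149
v -1.479 -0.044 -4.337
v -0.917 0.716 -2.495
v -1.644 0.31 -4.432
v -1.081 1.07 -2.591
v -1.93 0.591 -4.461
v -1.367 1.35 -2.619
v -2.294 0.756 -4.418
v -1.731 1.516 -2.576
v -2.68 0.78 -4.31
v -2.118 1.54 -2.468
v -3.03 0.66 -4.153
v -2.468 1.419 -2.311
v -3.291 0.413 -3.972
v -2.728 1.172 -2.13
v -3.422 0.077 -3.793
v -2.859 0.837 -1.952
v -3.403 -0.296 -3.645
v -2.841 0.464 -1.803
v -3.239 -0.65 -3.549
v -2.676 0.11 -1.708
v -2.953 -0.93 -3.521
v -2.39 -0.171 -1.679
v -2.589 -1.096 -3.564
v -2.026 -0.336 -1.722
v -2.202 -1.12 -3.672
v -1.64 -0.36 -1.83
v -1.852 -0.999 -3.829
v -1.29 -0.24 -1.987
v -1.592 -0.752 -4.01
v -1.029 0.007 -2.168
v -1.304 2.567 1.369
v -0.704 2.512 2.086
v -1.796 1.168 1.674
v -1.196 1.113 2.391
v -1.929 1.693 2.437
v -1.625 2.558 2.248
v -0.875 1.122 1.512
v -0.571 1.987 1.323
v -0.439 1.619 2.174
v -1.091 1.972 2.746
v -1.409 1.708 1.014
v -2.061 2.061 1.586
f 2 4 1
f 5 2 1
f 1 4 3
f 3 5 1
f 2 8 4
f 6 2 5
f 6 8 2
f 4 8 3
f 7 5 3
f 3 8 7
f 7 6 5
f 8 6 7
f 10 9 13
f 10 13 11
f 11 13 14
f 11 14 12
f 13 9 15
f 13 15 14
f 14 15 16
f 14 16 12
f 15 9 17
f 15 17 16
f 16 17 18
f 16 18 12
f 17 9 19
f 17 19 18
f 18 19 20
f 18 20 12
f 19 9 21
f 19 21 20
f 20 21 22
f 20 22 12
f 21 9 23
f 21 23 22
f 22 23 24
f 22 24 12
f 23 9 25
f 23 25 24
f 24 25 26
f 24 26 12
f 25 9 27
f 25 27 26
f 26 27 28
f 26 28 12
f 27 9 10
f 27 10 28
f 28 10 11
f 28 11 12
f 30 32 29
f 33 30 29
f 29 32 31
f 31 33 29
f 30 36 32
f 34 30 33
f 34 36 30
f 32 36 31
f 35 33 31
f 31 36 35
f 35 34 33
f 36 34 35
f 38 37 41
f 38 41 39
f 39 41 42
f 39 42 40
f 41 37 43
f 41 43 42
f 42 43 44
f 42 44 40
f 43 37 45
f 43 45 44
f 44 45 46
f 44 46 40
f 45 37 47
f 45 47 46
f 46 47 48
f 46 48 40
f 47 37 49
f 47 49 48
f 48 49 50
f 48 50 40
f 49 37 51
f 49 51 50
f 50 51 52
f 50 52 40
f 51 37 53
f 51 53 52
f 52 53 54
f 52 54 40
f 53 37 55
f 53 55 54
f 54 55 56
f 54 56 40
f 55 37 57
f 55 57 56
f 56 57 58
f 56 58 40
f 57 37 59
f 57 59 58
f 58 59 60
f 58 60 40
f 59 37 61
f 59 61 60
f 60 61 62
f 60 62 40
f 61 37 63
f 61 63 62
f 62 63 64
f 62 64 40
f 63 37 65
f 63 65 64
f 64 65 66
f 64 66 40
f 65 37 67
f 65 67 66
f 66 67 68
f 66 68 40
f 67 37 69
f 67 69 68
f 68 69 70
f 68 70 40
f 69 37 38
f 69 38 70
f 70 38 39
f 70 39 40
f 71 82 76
f 71 76 72
f 71 72 78
f 71 78 81
f 71 81 82
f 72 76 80
f 76 82 75
f 82 81 73
f 81 78 77
f 78 72 79
f 74 80 75
f 74 75 73
f 74 73 77
f 74 77 79
f 74 79 80
f 75 80 76
f 73 75 82
f 77 73 81
f 79 77 78
f 80 79 72



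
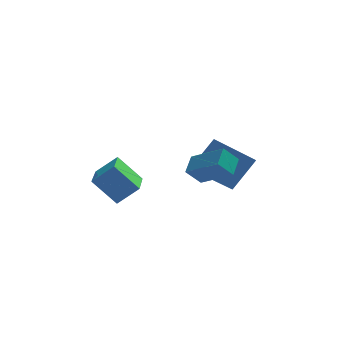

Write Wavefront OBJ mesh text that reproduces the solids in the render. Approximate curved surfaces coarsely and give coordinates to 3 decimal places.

v -3.615 -0.451 -4.253
v -4.713 -0.135 -3.035
v -3.491 1.486 -4.643
v -4.588 1.802 -3.425
v -2.632 -0.342 -3.395
v -3.729 -0.026 -2.177
v -2.507 1.595 -3.785
v -3.605 1.911 -2.567
v -0.675 -1.722 -1.662
v -0.405 -0.838 -1.187
v -0.009 -1.517 -2.421
v 0.261 -0.633 -1.945
v 0.659 -2.627 -0.735
v 0.929 -1.743 -0.259
v 1.325 -2.422 -1.493
v 1.595 -1.538 -1.018
v 0.297 2.117 -3.93
v 1.389 2.817 -2.407
v -0.348 3.081 -3.911
v 0.744 3.781 -2.388
v 1.576 2.999 -5.252
v 2.668 3.699 -3.729
v 0.931 3.963 -5.233
v 2.023 4.663 -3.71
f 2 4 1
f 5 2 1
f 1 4 3
f 3 5 1
f 2 8 4
f 6 2 5
f 6 8 2
f 4 8 3
f 7 5 3
f 3 8 7
f 7 6 5
f 8 6 7
f 10 12 9
f 13 10 9
f 9 12 11
f 11 13 9
f 10 16 12
f 14 10 13
f 14 16 10
f 12 16 11
f 15 13 11
f 11 16 15
f 15 14 13
f 16 14 15
f 18 20 17
f 21 18 17
f 17 20 19
f 19 21 17
f 18 24 20
f 22 18 21
f 22 24 18
f 20 24 19
f 23 21 19
f 19 24 23
f 23 22 21
f 24 22 23



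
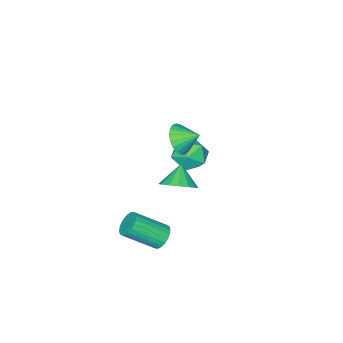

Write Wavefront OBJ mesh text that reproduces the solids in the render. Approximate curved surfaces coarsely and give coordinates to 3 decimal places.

v -1.824 -0.003 -3.982
v -1.143 -0.463 -3.414
v -2.437 -1.437 -4.406
v -1.756 -1.897 -3.838
v -2.485 -1.363 -3.411
v -2.106 -0.477 -3.149
v -1.474 -1.423 -4.671
v -1.095 -0.537 -4.409
v -0.927 -1.34 -3.84
v -1.551 -1.303 -3.061
v -2.029 -0.597 -4.759
v -2.653 -0.56 -3.98
v 3.236 2.4 -4.427
v 3.511 2.14 -4.968
v 4.64 1.141 -3.913
v 4.364 1.4 -3.373
v 3.659 2.347 -4.931
v 4.788 1.348 -3.876
v 3.743 2.562 -4.816
v 4.872 1.563 -3.762
v 3.75 2.753 -4.643
v 4.879 1.754 -3.588
v 3.678 2.889 -4.437
v 4.807 1.89 -3.382
v 3.539 2.951 -4.229
v 4.668 1.952 -3.174
v 3.353 2.929 -4.052
v 4.482 1.93 -2.997
v 3.15 2.827 -3.932
v 4.279 1.828 -2.877
v 2.96 2.659 -3.887
v 4.089 1.66 -2.832
v 2.812 2.452 -3.924
v 3.941 1.453 -2.869
v 2.728 2.237 -4.038
v 3.857 1.238 -2.984
v 2.721 2.046 -4.212
v 3.85 1.047 -3.157
v 2.793 1.91 -4.418
v 3.922 0.911 -3.363
v 2.932 1.848 -4.626
v 4.061 0.849 -3.571
v 3.118 1.87 -4.803
v 4.247 0.871 -3.748
v 3.321 1.972 -4.923
v 4.45 0.973 -3.868
v 1.484 1.732 1.04
v 1.797 1.437 1.762
v 1.036 2.528 1.56
v 2.051 1.651 1.654
v 2.208 1.878 1.44
v 2.239 2.081 1.157
v 2.139 2.223 0.854
v 1.927 2.28 0.583
v 1.637 2.242 0.391
v 1.321 2.117 0.311
v 1.033 1.925 0.358
v 0.823 1.699 0.522
v 0.727 1.479 0.776
v 0.762 1.303 1.076
v 0.922 1.202 1.37
v 1.179 1.191 1.606
v 1.488 1.275 1.745
v 3.135 3.344 -0.124
v 3.786 3.443 0.429
v 2.505 2.876 0.704
v 3.55 3.819 0.461
v 3.202 4.067 0.336
v 2.836 4.122 0.088
v 2.551 3.968 -0.217
v 2.422 3.646 -0.496
v 2.484 3.244 -0.676
v 2.721 2.868 -0.708
v 3.068 2.62 -0.583
v 3.434 2.565 -0.335
v 3.72 2.719 -0.03
v 3.849 3.041 0.249
f 1 12 6
f 1 6 2
f 1 2 8
f 1 8 11
f 1 11 12
f 2 6 10
f 6 12 5
f 12 11 3
f 11 8 7
f 8 2 9
f 4 10 5
f 4 5 3
f 4 3 7
f 4 7 9
f 4 9 10
f 5 10 6
f 3 5 12
f 7 3 11
f 9 7 8
f 10 9 2
f 14 13 17
f 14 17 15
f 15 17 18
f 15 18 16
f 17 13 19
f 17 19 18
f 18 19 20
f 18 20 16
f 19 13 21
f 19 21 20
f 20 21 22
f 20 22 16
f 21 13 23
f 21 23 22
f 22 23 24
f 22 24 16
f 23 13 25
f 23 25 24
f 24 25 26
f 24 26 16
f 25 13 27
f 25 27 26
f 26 27 28
f 26 28 16
f 27 13 29
f 27 29 28
f 28 29 30
f 28 30 16
f 29 13 31
f 29 31 30
f 30 31 32
f 30 32 16
f 31 13 33
f 31 33 32
f 32 33 34
f 32 34 16
f 33 13 35
f 33 35 34
f 34 35 36
f 34 36 16
f 35 13 37
f 35 37 36
f 36 37 38
f 36 38 16
f 37 13 39
f 37 39 38
f 38 39 40
f 38 40 16
f 39 13 41
f 39 41 40
f 40 41 42
f 40 42 16
f 41 13 43
f 41 43 42
f 42 43 44
f 42 44 16
f 43 13 45
f 43 45 44
f 44 45 46
f 44 46 16
f 45 13 14
f 45 14 46
f 46 14 15
f 46 15 16
f 48 47 50
f 48 50 49
f 50 47 51
f 50 51 49
f 51 47 52
f 51 52 49
f 52 47 53
f 52 53 49
f 53 47 54
f 53 54 49
f 54 47 55
f 54 55 49
f 55 47 56
f 55 56 49
f 56 47 57
f 56 57 49
f 57 47 58
f 57 58 49
f 58 47 59
f 58 59 49
f 59 47 60
f 59 60 49
f 60 47 61
f 60 61 49
f 61 47 62
f 61 62 49
f 62 47 63
f 62 63 49
f 63 47 48
f 63 48 49
f 65 64 67
f 65 67 66
f 67 64 68
f 67 68 66
f 68 64 69
f 68 69 66
f 69 64 70
f 69 70 66
f 70 64 71
f 70 71 66
f 71 64 72
f 71 72 66
f 72 64 73
f 72 73 66
f 73 64 74
f 73 74 66
f 74 64 75
f 74 75 66
f 75 64 76
f 75 76 66
f 76 64 77
f 76 77 66
f 77 64 65
f 77 65 66



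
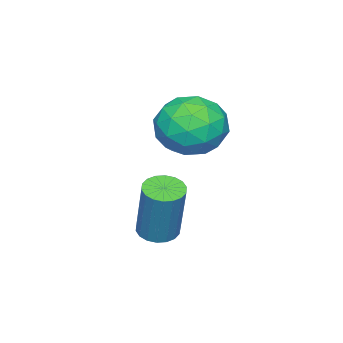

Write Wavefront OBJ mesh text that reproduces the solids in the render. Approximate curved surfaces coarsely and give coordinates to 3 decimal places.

v 2.033 1.477 0.533
v 2.915 1.349 1.149
v 1.065 0.671 1.751
v 1.947 0.543 2.367
v 1.534 1.532 2.212
v 2.132 2.03 1.459
v 1.848 -0.01 1.441
v 2.446 0.488 0.688
v 2.8 0.43 1.71
v 2.606 1.383 2.186
v 1.374 0.637 0.714
v 1.18 1.59 1.19
v 2.559 1.484 0.734
v 1.421 0.536 2.166
v 1.178 1.118 2.075
v 1.696 1.042 2.437
v 2.099 1.884 0.916
v 2.617 1.809 1.278
v 1.805 1.917 1.903
v 1.363 0.211 1.622
v 1.881 0.136 1.984
v 2.284 0.978 0.463
v 2.802 0.902 0.825
v 2.175 0.103 0.997
v 3.01 0.868 1.426
v 2.441 0.395 2.142
v 2.383 0.069 1.598
v 2.735 0.362 1.155
v 2.896 1.429 1.706
v 2.327 0.955 2.422
v 2.084 1.536 2.33
v 2.435 1.829 1.888
v 2.828 0.888 2.036
v 1.653 1.065 0.478
v 1.084 0.591 1.194
v 1.545 0.191 1.012
v 1.896 0.484 0.57
v 1.539 1.625 0.758
v 0.97 1.152 1.474
v 1.245 1.658 1.745
v 1.597 1.951 1.302
v 1.152 1.132 0.864
v 3.561 0.927 -1.787
v 3.958 0.491 -1.772
v 4.397 0.957 0.102
v 3.999 1.393 0.087
v 4.099 0.696 -1.856
v 4.538 1.162 0.018
v 4.134 0.947 -1.926
v 4.572 1.412 -0.052
v 4.055 1.193 -1.969
v 4.494 1.659 -0.095
v 3.878 1.387 -1.976
v 4.317 1.853 -0.102
v 3.638 1.49 -1.945
v 4.077 1.956 -0.071
v 3.383 1.482 -1.883
v 3.822 1.947 -0.009
v 3.163 1.363 -1.802
v 3.602 1.829 0.072
v 3.022 1.158 -1.718
v 3.461 1.624 0.156
v 2.988 0.908 -1.648
v 3.426 1.373 0.226
v 3.066 0.661 -1.605
v 3.505 1.127 0.269
v 3.243 0.467 -1.598
v 3.682 0.933 0.276
v 3.483 0.364 -1.629
v 3.922 0.83 0.245
v 3.738 0.373 -1.691
v 4.177 0.838 0.183
f 1 38 17
f 38 12 41
f 17 41 6
f 38 41 17
f 1 17 13
f 17 6 18
f 13 18 2
f 17 18 13
f 1 13 22
f 13 2 23
f 22 23 8
f 13 23 22
f 1 22 34
f 22 8 37
f 34 37 11
f 22 37 34
f 1 34 38
f 34 11 42
f 38 42 12
f 34 42 38
f 2 18 29
f 18 6 32
f 29 32 10
f 18 32 29
f 6 41 19
f 41 12 40
f 19 40 5
f 41 40 19
f 12 42 39
f 42 11 35
f 39 35 3
f 42 35 39
f 11 37 36
f 37 8 24
f 36 24 7
f 37 24 36
f 8 23 28
f 23 2 25
f 28 25 9
f 23 25 28
f 4 30 16
f 30 10 31
f 16 31 5
f 30 31 16
f 4 16 14
f 16 5 15
f 14 15 3
f 16 15 14
f 4 14 21
f 14 3 20
f 21 20 7
f 14 20 21
f 4 21 26
f 21 7 27
f 26 27 9
f 21 27 26
f 4 26 30
f 26 9 33
f 30 33 10
f 26 33 30
f 5 31 19
f 31 10 32
f 19 32 6
f 31 32 19
f 3 15 39
f 15 5 40
f 39 40 12
f 15 40 39
f 7 20 36
f 20 3 35
f 36 35 11
f 20 35 36
f 9 27 28
f 27 7 24
f 28 24 8
f 27 24 28
f 10 33 29
f 33 9 25
f 29 25 2
f 33 25 29
f 44 43 47
f 44 47 45
f 45 47 48
f 45 48 46
f 47 43 49
f 47 49 48
f 48 49 50
f 48 50 46
f 49 43 51
f 49 51 50
f 50 51 52
f 50 52 46
f 51 43 53
f 51 53 52
f 52 53 54
f 52 54 46
f 53 43 55
f 53 55 54
f 54 55 56
f 54 56 46
f 55 43 57
f 55 57 56
f 56 57 58
f 56 58 46
f 57 43 59
f 57 59 58
f 58 59 60
f 58 60 46
f 59 43 61
f 59 61 60
f 60 61 62
f 60 62 46
f 61 43 63
f 61 63 62
f 62 63 64
f 62 64 46
f 63 43 65
f 63 65 64
f 64 65 66
f 64 66 46
f 65 43 67
f 65 67 66
f 66 67 68
f 66 68 46
f 67 43 69
f 67 69 68
f 68 69 70
f 68 70 46
f 69 43 71
f 69 71 70
f 70 71 72
f 70 72 46
f 71 43 44
f 71 44 72
f 72 44 45
f 72 45 46



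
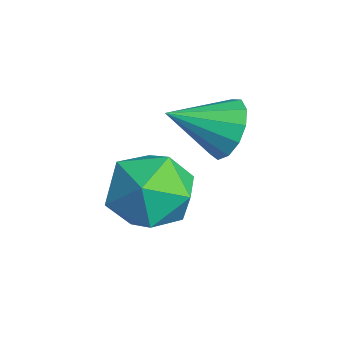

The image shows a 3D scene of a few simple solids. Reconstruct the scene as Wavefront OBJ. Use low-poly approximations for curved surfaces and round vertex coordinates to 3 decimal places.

v 1.681 -0.198 0.13
v 2.776 -0.667 0.39
v 0.984 -2.013 -0.21
v 2.079 -2.482 0.05
v 1.406 -1.979 0.934
v 1.837 -0.857 1.144
v 1.923 -1.823 -0.964
v 2.354 -0.701 -0.754
v 2.926 -1.672 -0.286
v 2.606 -1.768 0.887
v 1.154 -0.912 -0.707
v 0.834 -1.008 0.466
v 0.726 0.98 0.829
v 1.407 1.182 1.414
v 0.494 -0.5 1.611
v 0.971 1.364 1.628
v 0.458 1.424 1.589
v 0.029 1.342 1.308
v -0.178 1.146 0.876
v -0.098 0.897 0.428
v 0.244 0.675 0.108
v 0.738 0.549 0.016
v 1.229 0.56 0.183
v 1.56 0.705 0.555
v 1.626 0.937 1.014
f 1 12 6
f 1 6 2
f 1 2 8
f 1 8 11
f 1 11 12
f 2 6 10
f 6 12 5
f 12 11 3
f 11 8 7
f 8 2 9
f 4 10 5
f 4 5 3
f 4 3 7
f 4 7 9
f 4 9 10
f 5 10 6
f 3 5 12
f 7 3 11
f 9 7 8
f 10 9 2
f 14 13 16
f 14 16 15
f 16 13 17
f 16 17 15
f 17 13 18
f 17 18 15
f 18 13 19
f 18 19 15
f 19 13 20
f 19 20 15
f 20 13 21
f 20 21 15
f 21 13 22
f 21 22 15
f 22 13 23
f 22 23 15
f 23 13 24
f 23 24 15
f 24 13 25
f 24 25 15
f 25 13 14
f 25 14 15



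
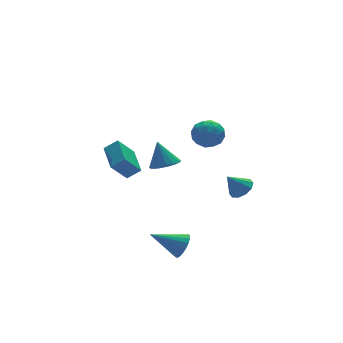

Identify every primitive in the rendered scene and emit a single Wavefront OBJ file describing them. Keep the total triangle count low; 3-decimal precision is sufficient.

v -0.24 -3.367 -3.211
v 0.149 -3.404 -2.536
v -1.66 -2.553 -2.349
v 0.243 -3.116 -2.653
v 0.254 -2.872 -2.866
v 0.179 -2.713 -3.139
v 0.032 -2.668 -3.424
v -0.162 -2.743 -3.673
v -0.37 -2.926 -3.841
v -0.555 -3.185 -3.901
v -0.686 -3.476 -3.842
v -0.74 -3.748 -3.674
v -0.707 -3.954 -3.425
v -0.594 -4.059 -3.14
v -0.419 -4.044 -2.867
v -0.214 -3.912 -2.654
v -0.013 -3.685 -2.537
v 1.433 1.503 -0.45
v 2.279 1.654 -0.457
v 1.327 2.157 0.95
v 2.096 2.016 -0.64
v 1.735 2.241 -0.773
v 1.293 2.267 -0.818
v 0.889 2.089 -0.766
v 0.63 1.754 -0.628
v 0.586 1.351 -0.444
v 0.77 0.989 -0.261
v 1.131 0.765 -0.128
v 1.573 0.738 -0.083
v 1.977 0.916 -0.135
v 2.236 1.251 -0.273
v 1.484 -1.23 2.965
v 1.876 -0.843 3.695
v 2.724 -1.997 2.705
v 3.116 -1.61 3.435
v 2.432 -2.207 3.547
v 1.666 -1.733 3.707
v 2.934 -1.107 2.693
v 2.168 -0.633 2.853
v 2.772 -0.767 3.527
v 2.462 -1.447 4.054
v 2.138 -1.393 2.346
v 1.828 -2.073 2.873
v 1.572 -0.969 3.352
v 3.028 -1.871 3.048
v 2.627 -2.222 3.113
v 2.857 -1.994 3.542
v 1.448 -1.493 3.36
v 1.678 -1.265 3.789
v 2.005 -2.067 3.702
v 2.922 -1.575 2.611
v 3.152 -1.347 3.04
v 1.743 -0.846 2.858
v 1.973 -0.618 3.287
v 2.595 -0.773 2.698
v 2.329 -0.697 3.683
v 3.057 -1.147 3.53
v 2.95 -0.852 3.094
v 2.5 -0.573 3.188
v 2.146 -1.097 3.993
v 2.875 -1.547 3.84
v 2.473 -1.898 3.906
v 2.023 -1.62 4
v 2.673 -1.052 3.894
v 1.725 -1.293 2.56
v 2.454 -1.743 2.407
v 2.577 -1.22 2.4
v 2.127 -0.942 2.494
v 1.543 -1.693 2.87
v 2.271 -2.143 2.717
v 2.1 -2.267 3.212
v 1.65 -1.988 3.306
v 1.927 -1.788 2.506
v 3.825 -2.215 -0.907
v 4.302 -1.688 -0.667
v 3.095 -2.005 0.087
v 3.989 -1.484 -0.941
v 3.612 -1.558 -1.201
v 3.317 -1.884 -1.349
v 3.216 -2.335 -1.328
v 3.347 -2.741 -1.146
v 3.661 -2.946 -0.873
v 4.037 -2.871 -0.613
v 4.332 -2.546 -0.465
v 4.433 -2.094 -0.485
v -1.059 2.862 -0.662
v -0.374 2.55 -0.098
v -0.599 4.55 -0.284
v 0.085 4.238 0.28
v -0.105 2.862 -1.82
v 0.579 2.55 -1.256
v 0.354 4.55 -1.442
v 1.039 4.238 -0.878
f 2 1 4
f 2 4 3
f 4 1 5
f 4 5 3
f 5 1 6
f 5 6 3
f 6 1 7
f 6 7 3
f 7 1 8
f 7 8 3
f 8 1 9
f 8 9 3
f 9 1 10
f 9 10 3
f 10 1 11
f 10 11 3
f 11 1 12
f 11 12 3
f 12 1 13
f 12 13 3
f 13 1 14
f 13 14 3
f 14 1 15
f 14 15 3
f 15 1 16
f 15 16 3
f 16 1 17
f 16 17 3
f 17 1 2
f 17 2 3
f 19 18 21
f 19 21 20
f 21 18 22
f 21 22 20
f 22 18 23
f 22 23 20
f 23 18 24
f 23 24 20
f 24 18 25
f 24 25 20
f 25 18 26
f 25 26 20
f 26 18 27
f 26 27 20
f 27 18 28
f 27 28 20
f 28 18 29
f 28 29 20
f 29 18 30
f 29 30 20
f 30 18 31
f 30 31 20
f 31 18 19
f 31 19 20
f 32 69 48
f 69 43 72
f 48 72 37
f 69 72 48
f 32 48 44
f 48 37 49
f 44 49 33
f 48 49 44
f 32 44 53
f 44 33 54
f 53 54 39
f 44 54 53
f 32 53 65
f 53 39 68
f 65 68 42
f 53 68 65
f 32 65 69
f 65 42 73
f 69 73 43
f 65 73 69
f 33 49 60
f 49 37 63
f 60 63 41
f 49 63 60
f 37 72 50
f 72 43 71
f 50 71 36
f 72 71 50
f 43 73 70
f 73 42 66
f 70 66 34
f 73 66 70
f 42 68 67
f 68 39 55
f 67 55 38
f 68 55 67
f 39 54 59
f 54 33 56
f 59 56 40
f 54 56 59
f 35 61 47
f 61 41 62
f 47 62 36
f 61 62 47
f 35 47 45
f 47 36 46
f 45 46 34
f 47 46 45
f 35 45 52
f 45 34 51
f 52 51 38
f 45 51 52
f 35 52 57
f 52 38 58
f 57 58 40
f 52 58 57
f 35 57 61
f 57 40 64
f 61 64 41
f 57 64 61
f 36 62 50
f 62 41 63
f 50 63 37
f 62 63 50
f 34 46 70
f 46 36 71
f 70 71 43
f 46 71 70
f 38 51 67
f 51 34 66
f 67 66 42
f 51 66 67
f 40 58 59
f 58 38 55
f 59 55 39
f 58 55 59
f 41 64 60
f 64 40 56
f 60 56 33
f 64 56 60
f 75 74 77
f 75 77 76
f 77 74 78
f 77 78 76
f 78 74 79
f 78 79 76
f 79 74 80
f 79 80 76
f 80 74 81
f 80 81 76
f 81 74 82
f 81 82 76
f 82 74 83
f 82 83 76
f 83 74 84
f 83 84 76
f 84 74 85
f 84 85 76
f 85 74 75
f 85 75 76
f 87 89 86
f 90 87 86
f 86 89 88
f 88 90 86
f 87 93 89
f 91 87 90
f 91 93 87
f 89 93 88
f 92 90 88
f 88 93 92
f 92 91 90
f 93 91 92



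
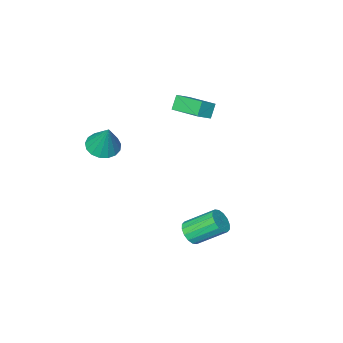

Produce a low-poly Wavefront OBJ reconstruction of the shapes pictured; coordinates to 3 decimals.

v -4.354 -2.601 2.475
v -3.517 -2.573 3.003
v -4.646 -0.864 2.844
v -3.809 -0.835 3.372
v -3.891 -2.365 1.728
v -3.054 -2.336 2.256
v -4.183 -0.627 2.097
v -3.346 -0.599 2.625
v 0.369 -3.361 0.439
v 1.255 -3.52 0.428
v 0.531 -2.579 2.141
v 1.218 -3.129 0.251
v 0.986 -2.791 0.118
v 0.613 -2.583 0.058
v 0.184 -2.555 0.086
v -0.202 -2.71 0.194
v -0.458 -3.015 0.359
v -0.525 -3.4 0.542
v -0.386 -3.775 0.702
v -0.075 -4.056 0.801
v 0.338 -4.177 0.818
v 0.758 -4.112 0.747
v 1.089 -3.875 0.607
v -0.762 2.366 -3.023
v -0.253 2.861 -2.996
v -1.309 3.888 -1.91
v -1.818 3.394 -1.937
v -0.461 2.953 -3.285
v -1.516 3.981 -2.199
v -0.749 2.889 -3.504
v -1.804 3.916 -2.418
v -1.04 2.684 -3.594
v -2.096 3.711 -2.508
v -1.258 2.394 -3.531
v -2.313 3.421 -2.445
v -1.342 2.097 -3.332
v -2.398 3.124 -2.246
v -1.271 1.872 -3.05
v -2.327 2.899 -1.964
v -1.064 1.779 -2.761
v -2.119 2.807 -1.675
v -0.776 1.844 -2.542
v -1.831 2.871 -1.456
v -0.484 2.049 -2.452
v -1.54 3.076 -1.366
v -0.267 2.339 -2.515
v -1.322 3.366 -1.429
v -0.182 2.636 -2.714
v -1.238 3.663 -1.628
f 2 4 1
f 5 2 1
f 1 4 3
f 3 5 1
f 2 8 4
f 6 2 5
f 6 8 2
f 4 8 3
f 7 5 3
f 3 8 7
f 7 6 5
f 8 6 7
f 10 9 12
f 10 12 11
f 12 9 13
f 12 13 11
f 13 9 14
f 13 14 11
f 14 9 15
f 14 15 11
f 15 9 16
f 15 16 11
f 16 9 17
f 16 17 11
f 17 9 18
f 17 18 11
f 18 9 19
f 18 19 11
f 19 9 20
f 19 20 11
f 20 9 21
f 20 21 11
f 21 9 22
f 21 22 11
f 22 9 23
f 22 23 11
f 23 9 10
f 23 10 11
f 25 24 28
f 25 28 26
f 26 28 29
f 26 29 27
f 28 24 30
f 28 30 29
f 29 30 31
f 29 31 27
f 30 24 32
f 30 32 31
f 31 32 33
f 31 33 27
f 32 24 34
f 32 34 33
f 33 34 35
f 33 35 27
f 34 24 36
f 34 36 35
f 35 36 37
f 35 37 27
f 36 24 38
f 36 38 37
f 37 38 39
f 37 39 27
f 38 24 40
f 38 40 39
f 39 40 41
f 39 41 27
f 40 24 42
f 40 42 41
f 41 42 43
f 41 43 27
f 42 24 44
f 42 44 43
f 43 44 45
f 43 45 27
f 44 24 46
f 44 46 45
f 45 46 47
f 45 47 27
f 46 24 48
f 46 48 47
f 47 48 49
f 47 49 27
f 48 24 25
f 48 25 49
f 49 25 26
f 49 26 27



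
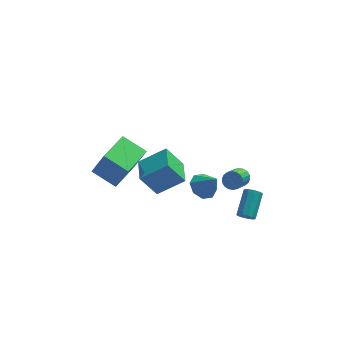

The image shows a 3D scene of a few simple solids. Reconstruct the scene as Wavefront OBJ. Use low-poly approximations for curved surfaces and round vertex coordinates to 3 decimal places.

v 3.404 0.029 1.384
v 3.623 0.286 1.831
v 3.114 -0.732 2.663
v 2.896 -0.989 2.216
v 3.395 0.386 1.815
v 2.887 -0.632 2.648
v 3.17 0.416 1.714
v 2.661 -0.602 2.546
v 2.991 0.369 1.547
v 2.482 -0.649 2.379
v 2.893 0.255 1.348
v 2.385 -0.763 2.18
v 2.897 0.096 1.156
v 2.389 -0.922 1.988
v 3.002 -0.076 1.009
v 2.493 -1.094 1.842
v 3.186 -0.228 0.937
v 2.677 -1.246 1.769
v 3.413 -0.328 0.952
v 2.905 -1.346 1.785
v 3.639 -0.358 1.054
v 3.13 -1.376 1.886
v 3.818 -0.311 1.221
v 3.309 -1.329 2.053
v 3.915 -0.197 1.42
v 3.407 -1.215 2.252
v 3.911 -0.038 1.612
v 3.403 -1.056 2.444
v 3.807 0.134 1.758
v 3.298 -0.884 2.591
v 3.388 -2.908 1.076
v 3.819 -2.917 0.822
v 4.322 -1.681 1.629
v 3.892 -1.672 1.884
v 3.621 -2.736 0.668
v 4.124 -1.5 1.475
v 3.334 -2.621 0.671
v 3.837 -1.385 1.478
v 3.068 -2.616 0.828
v 3.571 -1.379 1.635
v 2.924 -2.722 1.08
v 3.428 -1.485 1.887
v 2.958 -2.899 1.331
v 3.461 -1.663 2.138
v 3.156 -3.08 1.485
v 3.659 -1.844 2.292
v 3.443 -3.195 1.482
v 3.946 -1.959 2.289
v 3.709 -3.201 1.325
v 4.212 -1.964 2.132
v 3.852 -3.095 1.073
v 4.356 -1.858 1.88
v -1.925 -2.312 4.209
v -0.508 -2.278 5.165
v -1.887 -0.827 4.099
v -0.469 -0.793 5.055
v -1.071 -2.427 2.945
v 0.347 -2.393 3.901
v -1.032 -0.942 2.835
v 0.385 -0.908 3.791
v -3.018 0.045 1.127
v -2.371 -0.173 2.63
v -4.21 0.832 1.755
v -3.563 0.614 3.257
v -1.937 1.846 0.923
v -1.29 1.628 2.425
v -3.129 2.633 1.55
v -2.482 2.415 3.053
v 1.255 -2.37 3.328
v 1.668 -2.864 2.87
v 1.885 -2.83 4.392
v 1.942 -2.329 2.939
v 1.814 -1.818 3.236
v 1.358 -1.63 3.586
v 0.842 -1.876 3.785
v 0.569 -2.41 3.716
v 0.697 -2.921 3.419
v 1.152 -3.109 3.069
f 2 1 5
f 2 5 3
f 3 5 6
f 3 6 4
f 5 1 7
f 5 7 6
f 6 7 8
f 6 8 4
f 7 1 9
f 7 9 8
f 8 9 10
f 8 10 4
f 9 1 11
f 9 11 10
f 10 11 12
f 10 12 4
f 11 1 13
f 11 13 12
f 12 13 14
f 12 14 4
f 13 1 15
f 13 15 14
f 14 15 16
f 14 16 4
f 15 1 17
f 15 17 16
f 16 17 18
f 16 18 4
f 17 1 19
f 17 19 18
f 18 19 20
f 18 20 4
f 19 1 21
f 19 21 20
f 20 21 22
f 20 22 4
f 21 1 23
f 21 23 22
f 22 23 24
f 22 24 4
f 23 1 25
f 23 25 24
f 24 25 26
f 24 26 4
f 25 1 27
f 25 27 26
f 26 27 28
f 26 28 4
f 27 1 29
f 27 29 28
f 28 29 30
f 28 30 4
f 29 1 2
f 29 2 30
f 30 2 3
f 30 3 4
f 32 31 35
f 32 35 33
f 33 35 36
f 33 36 34
f 35 31 37
f 35 37 36
f 36 37 38
f 36 38 34
f 37 31 39
f 37 39 38
f 38 39 40
f 38 40 34
f 39 31 41
f 39 41 40
f 40 41 42
f 40 42 34
f 41 31 43
f 41 43 42
f 42 43 44
f 42 44 34
f 43 31 45
f 43 45 44
f 44 45 46
f 44 46 34
f 45 31 47
f 45 47 46
f 46 47 48
f 46 48 34
f 47 31 49
f 47 49 48
f 48 49 50
f 48 50 34
f 49 31 51
f 49 51 50
f 50 51 52
f 50 52 34
f 51 31 32
f 51 32 52
f 52 32 33
f 52 33 34
f 54 56 53
f 57 54 53
f 53 56 55
f 55 57 53
f 54 60 56
f 58 54 57
f 58 60 54
f 56 60 55
f 59 57 55
f 55 60 59
f 59 58 57
f 60 58 59
f 62 64 61
f 65 62 61
f 61 64 63
f 63 65 61
f 62 68 64
f 66 62 65
f 66 68 62
f 64 68 63
f 67 65 63
f 63 68 67
f 67 66 65
f 68 66 67
f 70 69 72
f 70 72 71
f 72 69 73
f 72 73 71
f 73 69 74
f 73 74 71
f 74 69 75
f 74 75 71
f 75 69 76
f 75 76 71
f 76 69 77
f 76 77 71
f 77 69 78
f 77 78 71
f 78 69 70
f 78 70 71



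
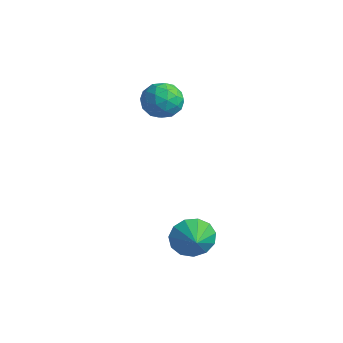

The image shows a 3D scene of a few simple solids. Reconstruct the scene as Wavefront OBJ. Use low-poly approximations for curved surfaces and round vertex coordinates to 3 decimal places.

v -4.162 2.14 1.486
v -3.074 2.171 1.594
v -4.166 0.449 2.006
v -3.078 0.48 2.114
v -3.712 1.046 2.802
v -3.709 2.092 2.48
v -3.531 0.528 1.12
v -3.528 1.574 0.798
v -2.684 1.175 1.368
v -2.796 1.495 2.407
v -4.444 1.125 1.193
v -4.556 1.445 2.232
v -3.617 2.304 1.494
v -3.623 0.316 2.106
v -3.995 0.649 2.51
v -3.356 0.667 2.574
v -3.991 2.257 2.015
v -3.352 2.275 2.079
v -3.727 1.614 2.789
v -3.888 0.345 1.521
v -3.249 0.363 1.585
v -3.884 1.953 1.026
v -3.245 1.971 1.09
v -3.513 1.006 0.811
v -2.749 1.736 1.425
v -2.751 0.742 1.731
v -3.017 0.771 1.146
v -3.016 1.385 0.957
v -2.815 1.925 2.036
v -2.817 0.931 2.342
v -3.19 1.264 2.746
v -3.188 1.878 2.557
v -2.585 1.339 1.903
v -4.423 1.689 1.258
v -4.425 0.695 1.564
v -4.052 0.742 1.043
v -4.05 1.356 0.854
v -4.489 1.878 1.869
v -4.491 0.884 2.175
v -4.224 1.235 2.643
v -4.223 1.849 2.454
v -4.655 1.281 1.697
v 1.331 -1.171 -3.812
v 1.905 -0.839 -4.677
v 2.169 -1.669 -3.448
v 1.975 -0.406 -4.247
v 1.841 -0.217 -3.678
v 1.545 -0.33 -3.152
v 1.181 -0.71 -2.835
v 0.865 -1.237 -2.829
v 0.697 -1.742 -3.135
v 0.73 -2.067 -3.655
v 0.955 -2.106 -4.226
v 1.298 -1.849 -4.665
v 1.653 -1.376 -4.833
f 1 38 17
f 38 12 41
f 17 41 6
f 38 41 17
f 1 17 13
f 17 6 18
f 13 18 2
f 17 18 13
f 1 13 22
f 13 2 23
f 22 23 8
f 13 23 22
f 1 22 34
f 22 8 37
f 34 37 11
f 22 37 34
f 1 34 38
f 34 11 42
f 38 42 12
f 34 42 38
f 2 18 29
f 18 6 32
f 29 32 10
f 18 32 29
f 6 41 19
f 41 12 40
f 19 40 5
f 41 40 19
f 12 42 39
f 42 11 35
f 39 35 3
f 42 35 39
f 11 37 36
f 37 8 24
f 36 24 7
f 37 24 36
f 8 23 28
f 23 2 25
f 28 25 9
f 23 25 28
f 4 30 16
f 30 10 31
f 16 31 5
f 30 31 16
f 4 16 14
f 16 5 15
f 14 15 3
f 16 15 14
f 4 14 21
f 14 3 20
f 21 20 7
f 14 20 21
f 4 21 26
f 21 7 27
f 26 27 9
f 21 27 26
f 4 26 30
f 26 9 33
f 30 33 10
f 26 33 30
f 5 31 19
f 31 10 32
f 19 32 6
f 31 32 19
f 3 15 39
f 15 5 40
f 39 40 12
f 15 40 39
f 7 20 36
f 20 3 35
f 36 35 11
f 20 35 36
f 9 27 28
f 27 7 24
f 28 24 8
f 27 24 28
f 10 33 29
f 33 9 25
f 29 25 2
f 33 25 29
f 44 43 46
f 44 46 45
f 46 43 47
f 46 47 45
f 47 43 48
f 47 48 45
f 48 43 49
f 48 49 45
f 49 43 50
f 49 50 45
f 50 43 51
f 50 51 45
f 51 43 52
f 51 52 45
f 52 43 53
f 52 53 45
f 53 43 54
f 53 54 45
f 54 43 55
f 54 55 45
f 55 43 44
f 55 44 45



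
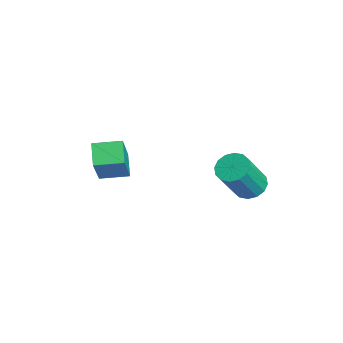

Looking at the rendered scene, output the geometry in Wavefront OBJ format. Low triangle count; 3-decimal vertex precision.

v 0.079 0.732 -0.027
v 0.628 0.513 -0.343
v 1.169 -0.29 1.15
v 0.621 -0.072 1.467
v 0.718 0.821 -0.21
v 1.259 0.017 1.283
v 0.636 1.105 -0.028
v 1.177 0.301 1.465
v 0.406 1.288 0.155
v 0.947 0.485 1.648
v 0.088 1.323 0.289
v 0.629 0.519 1.782
v -0.233 1.199 0.338
v 0.309 0.396 1.831
v -0.469 0.95 0.29
v 0.072 0.147 1.783
v -0.559 0.643 0.157
v -0.018 -0.161 1.65
v -0.477 0.359 -0.025
v 0.064 -0.445 1.468
v -0.247 0.175 -0.208
v 0.294 -0.628 1.285
v 0.071 0.141 -0.342
v 0.612 -0.663 1.151
v 0.391 0.264 -0.391
v 0.933 -0.539 1.102
v -3.938 -3.946 -1.936
v -4.772 -3.839 -1.342
v -3.709 -2.825 -1.815
v -4.543 -2.719 -1.22
v -2.797 -4.361 -0.26
v -3.631 -4.255 0.335
v -2.568 -3.241 -0.138
v -3.402 -3.134 0.456
f 2 1 5
f 2 5 3
f 3 5 6
f 3 6 4
f 5 1 7
f 5 7 6
f 6 7 8
f 6 8 4
f 7 1 9
f 7 9 8
f 8 9 10
f 8 10 4
f 9 1 11
f 9 11 10
f 10 11 12
f 10 12 4
f 11 1 13
f 11 13 12
f 12 13 14
f 12 14 4
f 13 1 15
f 13 15 14
f 14 15 16
f 14 16 4
f 15 1 17
f 15 17 16
f 16 17 18
f 16 18 4
f 17 1 19
f 17 19 18
f 18 19 20
f 18 20 4
f 19 1 21
f 19 21 20
f 20 21 22
f 20 22 4
f 21 1 23
f 21 23 22
f 22 23 24
f 22 24 4
f 23 1 25
f 23 25 24
f 24 25 26
f 24 26 4
f 25 1 2
f 25 2 26
f 26 2 3
f 26 3 4
f 28 30 27
f 31 28 27
f 27 30 29
f 29 31 27
f 28 34 30
f 32 28 31
f 32 34 28
f 30 34 29
f 33 31 29
f 29 34 33
f 33 32 31
f 34 32 33



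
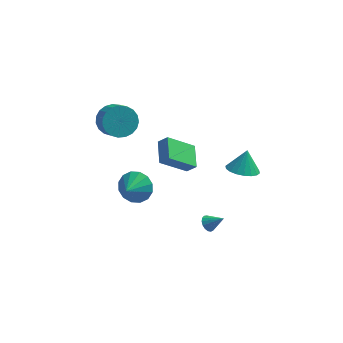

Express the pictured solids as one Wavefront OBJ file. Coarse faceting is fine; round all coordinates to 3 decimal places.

v -2.579 0.446 -1.679
v -1.898 0.732 -0.892
v -2.981 -0.686 -0.921
v -2.379 0.987 -0.766
v -2.914 1.097 -0.885
v -3.359 1.032 -1.217
v -3.596 0.811 -1.672
v -3.56 0.492 -2.13
v -3.261 0.16 -2.466
v -2.78 -0.095 -2.592
v -2.245 -0.205 -2.473
v -1.799 -0.141 -2.142
v -1.563 0.081 -1.686
v -1.599 0.4 -1.228
v -1.258 1.052 0.161
v -0.696 0.953 0.735
v -1.481 2.543 0.637
v -0.918 2.443 1.211
v 0.258 1.717 -1.211
v 0.821 1.617 -0.637
v 0.036 3.207 -0.735
v 0.598 3.108 -0.161
v 1.828 -3.025 -1.014
v 2.147 -2.727 -1.332
v 2.692 -3.175 -0.286
v 2.041 -2.555 -1.171
v 1.887 -2.49 -0.974
v 1.719 -2.548 -0.787
v 1.576 -2.715 -0.651
v 1.49 -2.953 -0.599
v 1.482 -3.208 -0.642
v 1.554 -3.421 -0.77
v 1.688 -3.543 -0.954
v 1.854 -3.547 -1.152
v 2.014 -3.431 -1.318
v 2.132 -3.222 -1.415
v 2.18 -2.968 -1.42
v -3.919 1.927 3.107
v -3.275 2.641 3.553
v -2.757 1.607 4.46
v -3.401 0.893 4.013
v -3.638 2.677 3.801
v -3.12 1.642 4.708
v -4.049 2.583 3.929
v -3.531 1.548 4.836
v -4.438 2.376 3.915
v -3.92 1.341 4.822
v -4.737 2.091 3.761
v -4.219 1.056 4.668
v -4.895 1.778 3.494
v -4.376 0.743 4.4
v -4.884 1.491 3.16
v -4.365 0.456 4.066
v -4.706 1.279 2.816
v -4.187 0.244 3.723
v -4.392 1.179 2.523
v -3.874 0.145 3.43
v -3.996 1.209 2.331
v -3.478 0.174 3.238
v -3.587 1.363 2.273
v -3.069 0.328 3.18
v -3.236 1.614 2.359
v -2.718 0.58 3.266
v -3.003 1.92 2.574
v -2.484 0.885 3.481
v -2.928 2.227 2.882
v -2.409 1.192 3.788
v -3.024 2.482 3.228
v -2.506 1.447 4.135
v 3.535 -0.326 1.371
v 4.498 -0.48 1.278
v 3.745 0.226 2.629
v 4.448 -0.081 1.111
v 4.216 0.27 0.996
v 3.85 0.504 0.955
v 3.421 0.572 0.996
v 3.015 0.463 1.112
v 2.712 0.198 1.279
v 2.572 -0.171 1.464
v 2.622 -0.571 1.631
v 2.854 -0.922 1.746
v 3.22 -1.155 1.787
v 3.649 -1.224 1.746
v 4.055 -1.115 1.63
v 4.358 -0.85 1.463
f 2 1 4
f 2 4 3
f 4 1 5
f 4 5 3
f 5 1 6
f 5 6 3
f 6 1 7
f 6 7 3
f 7 1 8
f 7 8 3
f 8 1 9
f 8 9 3
f 9 1 10
f 9 10 3
f 10 1 11
f 10 11 3
f 11 1 12
f 11 12 3
f 12 1 13
f 12 13 3
f 13 1 14
f 13 14 3
f 14 1 2
f 14 2 3
f 16 18 15
f 19 16 15
f 15 18 17
f 17 19 15
f 16 22 18
f 20 16 19
f 20 22 16
f 18 22 17
f 21 19 17
f 17 22 21
f 21 20 19
f 22 20 21
f 24 23 26
f 24 26 25
f 26 23 27
f 26 27 25
f 27 23 28
f 27 28 25
f 28 23 29
f 28 29 25
f 29 23 30
f 29 30 25
f 30 23 31
f 30 31 25
f 31 23 32
f 31 32 25
f 32 23 33
f 32 33 25
f 33 23 34
f 33 34 25
f 34 23 35
f 34 35 25
f 35 23 36
f 35 36 25
f 36 23 37
f 36 37 25
f 37 23 24
f 37 24 25
f 39 38 42
f 39 42 40
f 40 42 43
f 40 43 41
f 42 38 44
f 42 44 43
f 43 44 45
f 43 45 41
f 44 38 46
f 44 46 45
f 45 46 47
f 45 47 41
f 46 38 48
f 46 48 47
f 47 48 49
f 47 49 41
f 48 38 50
f 48 50 49
f 49 50 51
f 49 51 41
f 50 38 52
f 50 52 51
f 51 52 53
f 51 53 41
f 52 38 54
f 52 54 53
f 53 54 55
f 53 55 41
f 54 38 56
f 54 56 55
f 55 56 57
f 55 57 41
f 56 38 58
f 56 58 57
f 57 58 59
f 57 59 41
f 58 38 60
f 58 60 59
f 59 60 61
f 59 61 41
f 60 38 62
f 60 62 61
f 61 62 63
f 61 63 41
f 62 38 64
f 62 64 63
f 63 64 65
f 63 65 41
f 64 38 66
f 64 66 65
f 65 66 67
f 65 67 41
f 66 38 68
f 66 68 67
f 67 68 69
f 67 69 41
f 68 38 39
f 68 39 69
f 69 39 40
f 69 40 41
f 71 70 73
f 71 73 72
f 73 70 74
f 73 74 72
f 74 70 75
f 74 75 72
f 75 70 76
f 75 76 72
f 76 70 77
f 76 77 72
f 77 70 78
f 77 78 72
f 78 70 79
f 78 79 72
f 79 70 80
f 79 80 72
f 80 70 81
f 80 81 72
f 81 70 82
f 81 82 72
f 82 70 83
f 82 83 72
f 83 70 84
f 83 84 72
f 84 70 85
f 84 85 72
f 85 70 71
f 85 71 72



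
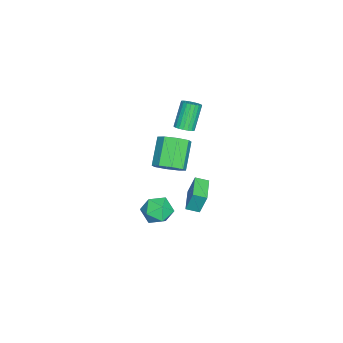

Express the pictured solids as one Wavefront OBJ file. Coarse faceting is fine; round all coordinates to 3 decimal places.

v -1.878 2.26 -4.041
v -1.878 2.695 -2.636
v -2.041 3.057 -4.287
v -2.04 3.492 -2.883
v -0.22 2.568 -4.137
v -0.219 3.003 -2.733
v -0.382 3.365 -4.384
v -0.382 3.8 -2.979
v 0.563 1.802 0.074
v 1.181 2.146 0.752
v -0.265 2.082 2.104
v -0.883 1.738 1.426
v 0.818 2.694 0.39
v -0.627 2.63 1.741
v 0.306 2.719 -0.157
v -1.14 2.655 1.194
v -0.056 2.207 -0.569
v -1.502 2.143 0.783
v -0.055 1.458 -0.604
v -1.501 1.394 0.748
v 0.307 0.91 -0.241
v -1.138 0.846 1.11
v 0.82 0.885 0.306
v -0.626 0.821 1.657
v 1.182 1.397 0.717
v -0.264 1.333 2.069
v 2.408 2.115 -2.994
v 3.184 2.15 -2.332
v 1.596 1.09 -1.988
v 2.372 1.125 -1.326
v 1.789 1.949 -1.474
v 2.291 2.583 -2.096
v 2.489 0.657 -2.224
v 2.991 1.291 -2.846
v 3.234 1.25 -1.857
v 2.801 2.048 -1.393
v 1.979 1.192 -2.927
v 1.546 1.99 -2.463
v -0.097 2.5 3.167
v 0.407 2.596 3.477
v -0.538 2.777 4.962
v -1.043 2.68 4.653
v 0.344 2.827 3.408
v -0.602 3.008 4.894
v 0.204 3.002 3.298
v -0.742 3.183 4.783
v 0.012 3.09 3.165
v -0.934 3.27 4.65
v -0.199 3.075 3.032
v -1.145 3.256 4.518
v -0.393 2.961 2.923
v -1.338 3.142 4.409
v -0.535 2.768 2.856
v -1.48 2.948 4.342
v -0.601 2.528 2.843
v -1.547 2.708 4.329
v -0.581 2.283 2.886
v -1.526 2.463 4.371
v -0.477 2.075 2.977
v -1.422 2.256 4.463
v -0.307 1.941 3.102
v -1.252 2.122 4.587
v -0.101 1.904 3.237
v -1.046 2.085 4.723
v 0.106 1.969 3.361
v -0.84 2.15 4.846
v 0.277 2.127 3.451
v -0.668 2.307 4.936
v 0.384 2.348 3.492
v -0.561 2.529 4.977
f 2 4 1
f 5 2 1
f 1 4 3
f 3 5 1
f 2 8 4
f 6 2 5
f 6 8 2
f 4 8 3
f 7 5 3
f 3 8 7
f 7 6 5
f 8 6 7
f 10 9 13
f 10 13 11
f 11 13 14
f 11 14 12
f 13 9 15
f 13 15 14
f 14 15 16
f 14 16 12
f 15 9 17
f 15 17 16
f 16 17 18
f 16 18 12
f 17 9 19
f 17 19 18
f 18 19 20
f 18 20 12
f 19 9 21
f 19 21 20
f 20 21 22
f 20 22 12
f 21 9 23
f 21 23 22
f 22 23 24
f 22 24 12
f 23 9 25
f 23 25 24
f 24 25 26
f 24 26 12
f 25 9 10
f 25 10 26
f 26 10 11
f 26 11 12
f 27 38 32
f 27 32 28
f 27 28 34
f 27 34 37
f 27 37 38
f 28 32 36
f 32 38 31
f 38 37 29
f 37 34 33
f 34 28 35
f 30 36 31
f 30 31 29
f 30 29 33
f 30 33 35
f 30 35 36
f 31 36 32
f 29 31 38
f 33 29 37
f 35 33 34
f 36 35 28
f 40 39 43
f 40 43 41
f 41 43 44
f 41 44 42
f 43 39 45
f 43 45 44
f 44 45 46
f 44 46 42
f 45 39 47
f 45 47 46
f 46 47 48
f 46 48 42
f 47 39 49
f 47 49 48
f 48 49 50
f 48 50 42
f 49 39 51
f 49 51 50
f 50 51 52
f 50 52 42
f 51 39 53
f 51 53 52
f 52 53 54
f 52 54 42
f 53 39 55
f 53 55 54
f 54 55 56
f 54 56 42
f 55 39 57
f 55 57 56
f 56 57 58
f 56 58 42
f 57 39 59
f 57 59 58
f 58 59 60
f 58 60 42
f 59 39 61
f 59 61 60
f 60 61 62
f 60 62 42
f 61 39 63
f 61 63 62
f 62 63 64
f 62 64 42
f 63 39 65
f 63 65 64
f 64 65 66
f 64 66 42
f 65 39 67
f 65 67 66
f 66 67 68
f 66 68 42
f 67 39 69
f 67 69 68
f 68 69 70
f 68 70 42
f 69 39 40
f 69 40 70
f 70 40 41
f 70 41 42

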